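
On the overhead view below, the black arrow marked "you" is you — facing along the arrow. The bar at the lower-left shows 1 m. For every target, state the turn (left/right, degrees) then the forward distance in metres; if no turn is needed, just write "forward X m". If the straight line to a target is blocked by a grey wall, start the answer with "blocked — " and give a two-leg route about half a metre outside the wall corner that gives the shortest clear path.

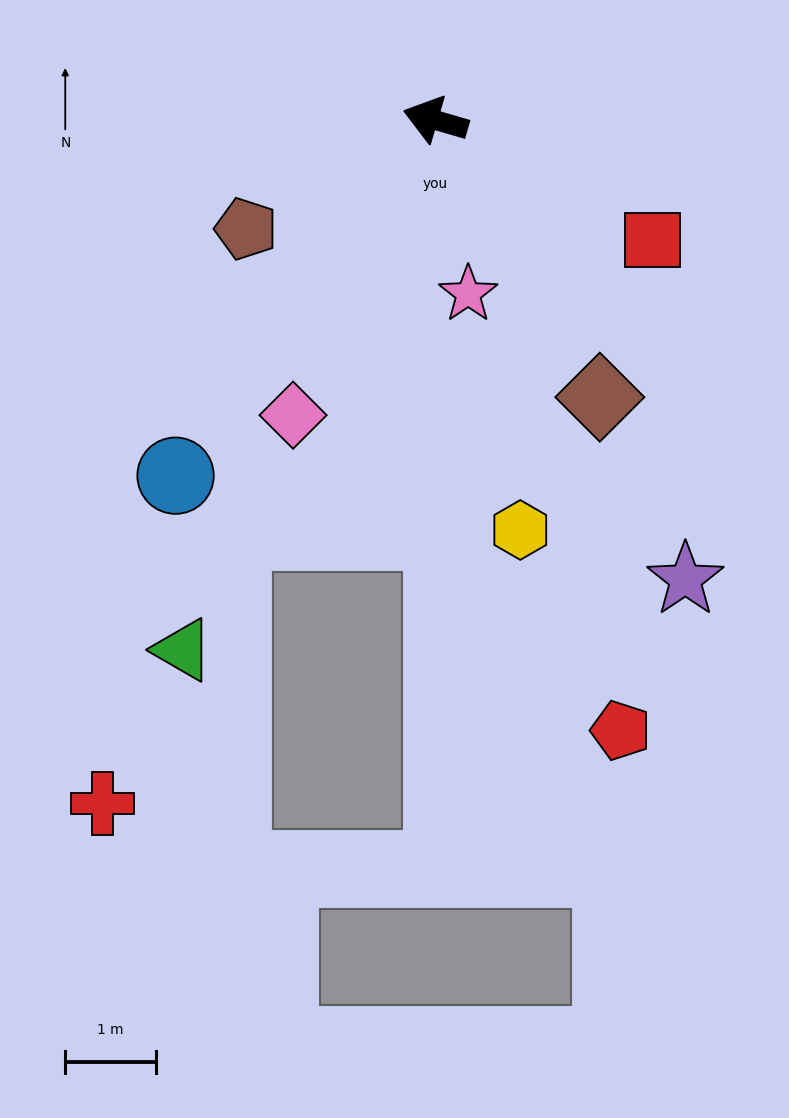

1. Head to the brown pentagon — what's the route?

turn left 46°, forward 2.4 m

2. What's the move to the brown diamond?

turn left 137°, forward 3.6 m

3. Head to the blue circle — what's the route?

turn left 70°, forward 4.9 m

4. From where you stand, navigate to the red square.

turn left 167°, forward 2.7 m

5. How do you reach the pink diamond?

turn left 81°, forward 3.6 m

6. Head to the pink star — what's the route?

turn left 117°, forward 2.0 m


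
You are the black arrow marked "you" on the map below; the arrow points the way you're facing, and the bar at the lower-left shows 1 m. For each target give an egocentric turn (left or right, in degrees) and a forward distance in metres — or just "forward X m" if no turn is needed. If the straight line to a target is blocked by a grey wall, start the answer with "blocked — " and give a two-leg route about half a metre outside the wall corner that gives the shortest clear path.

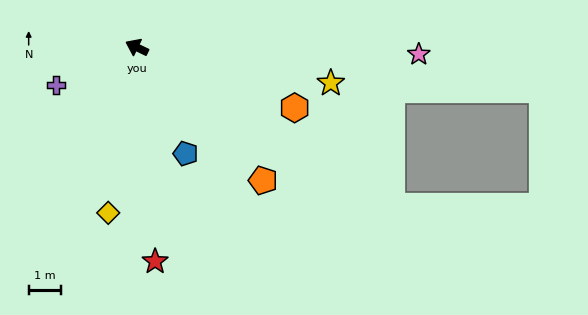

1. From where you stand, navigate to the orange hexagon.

turn right 175°, forward 5.1 m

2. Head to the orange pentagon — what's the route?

turn left 159°, forward 5.6 m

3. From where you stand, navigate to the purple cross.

turn left 51°, forward 2.7 m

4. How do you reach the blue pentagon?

turn left 140°, forward 3.6 m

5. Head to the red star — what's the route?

turn left 121°, forward 6.5 m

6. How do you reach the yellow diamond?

turn left 106°, forward 5.1 m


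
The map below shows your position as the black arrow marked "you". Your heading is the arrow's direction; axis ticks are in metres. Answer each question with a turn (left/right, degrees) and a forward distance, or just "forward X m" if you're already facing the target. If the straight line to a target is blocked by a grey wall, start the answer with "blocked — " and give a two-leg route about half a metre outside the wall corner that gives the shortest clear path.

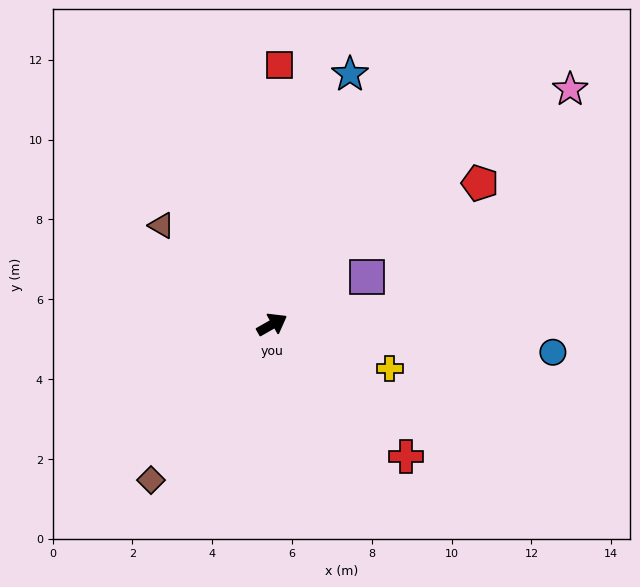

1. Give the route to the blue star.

turn left 43°, forward 6.6 m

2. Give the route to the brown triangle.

turn left 109°, forward 3.7 m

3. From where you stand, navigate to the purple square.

turn right 3°, forward 2.7 m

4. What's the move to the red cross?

turn right 74°, forward 4.7 m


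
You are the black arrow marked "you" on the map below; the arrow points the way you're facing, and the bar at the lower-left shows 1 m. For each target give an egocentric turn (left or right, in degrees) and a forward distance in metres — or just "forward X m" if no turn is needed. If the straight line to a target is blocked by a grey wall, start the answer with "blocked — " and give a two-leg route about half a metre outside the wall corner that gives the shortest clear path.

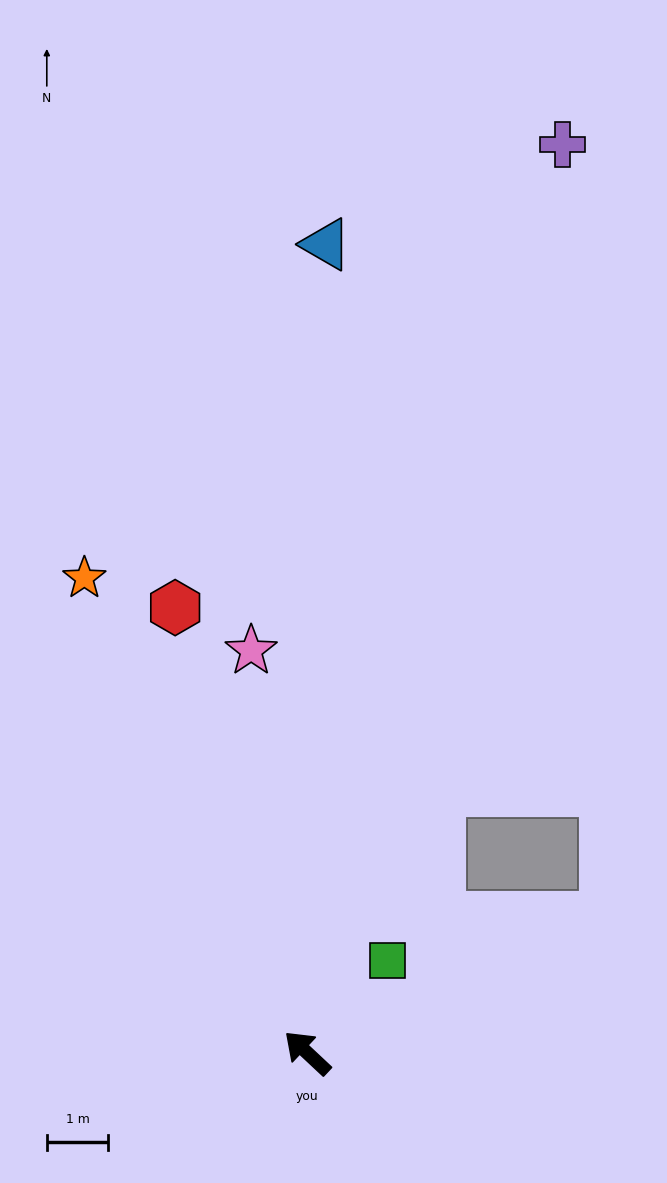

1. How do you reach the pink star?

turn right 39°, forward 6.6 m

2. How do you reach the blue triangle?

turn right 48°, forward 13.1 m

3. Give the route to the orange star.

turn right 22°, forward 8.5 m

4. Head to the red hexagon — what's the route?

turn right 30°, forward 7.5 m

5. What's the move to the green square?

turn right 88°, forward 2.0 m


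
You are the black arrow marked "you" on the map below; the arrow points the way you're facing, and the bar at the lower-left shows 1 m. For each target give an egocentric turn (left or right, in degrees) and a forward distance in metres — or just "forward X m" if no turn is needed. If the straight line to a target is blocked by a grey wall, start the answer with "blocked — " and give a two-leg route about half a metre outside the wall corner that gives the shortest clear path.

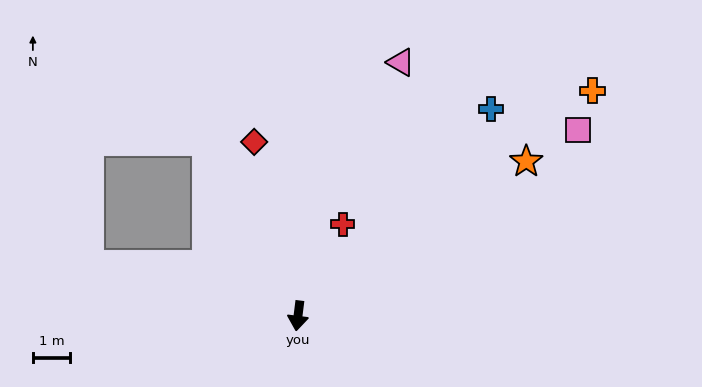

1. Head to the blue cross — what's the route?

turn left 144°, forward 7.6 m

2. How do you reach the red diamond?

turn right 159°, forward 4.8 m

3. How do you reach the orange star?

turn left 131°, forward 7.4 m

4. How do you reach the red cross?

turn left 161°, forward 2.7 m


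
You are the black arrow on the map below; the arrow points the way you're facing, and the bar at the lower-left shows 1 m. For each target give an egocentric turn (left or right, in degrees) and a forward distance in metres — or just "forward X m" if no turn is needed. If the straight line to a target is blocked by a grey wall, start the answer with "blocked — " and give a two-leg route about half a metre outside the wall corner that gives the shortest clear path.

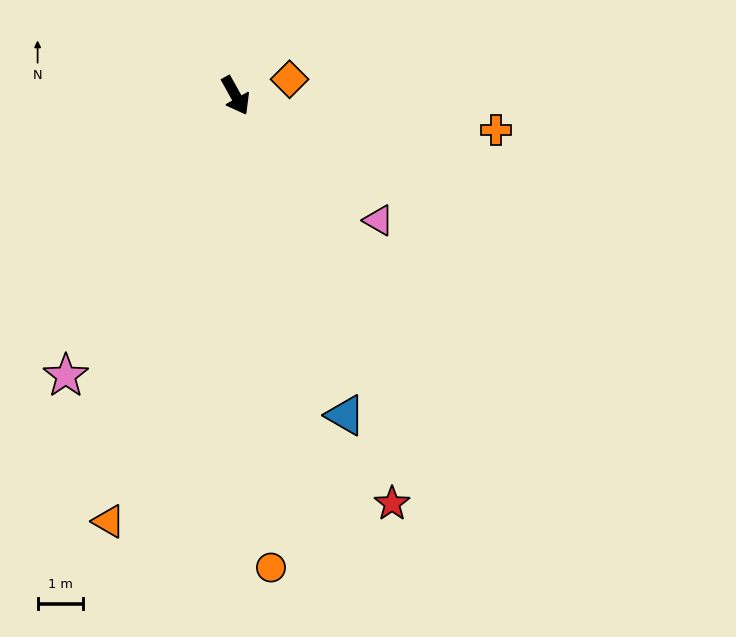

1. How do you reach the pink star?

turn right 60°, forward 7.2 m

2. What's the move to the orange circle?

turn right 25°, forward 10.4 m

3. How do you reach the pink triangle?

turn left 20°, forward 4.2 m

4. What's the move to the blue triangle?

turn right 10°, forward 7.4 m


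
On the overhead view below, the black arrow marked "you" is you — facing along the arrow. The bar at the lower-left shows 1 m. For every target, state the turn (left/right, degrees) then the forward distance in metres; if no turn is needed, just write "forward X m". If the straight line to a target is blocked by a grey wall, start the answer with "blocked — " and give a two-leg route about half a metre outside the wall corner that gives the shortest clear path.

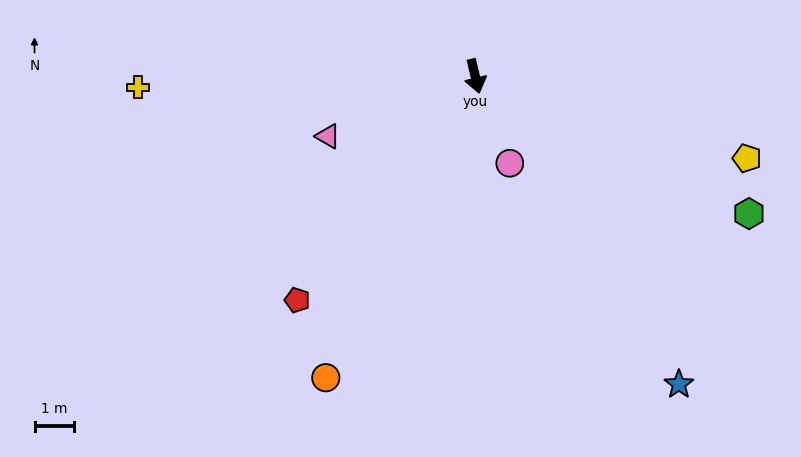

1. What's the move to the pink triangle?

turn right 81°, forward 4.0 m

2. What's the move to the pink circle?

turn left 8°, forward 2.4 m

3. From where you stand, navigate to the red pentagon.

turn right 52°, forward 7.3 m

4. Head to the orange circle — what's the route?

turn right 40°, forward 8.5 m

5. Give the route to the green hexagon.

turn left 50°, forward 7.8 m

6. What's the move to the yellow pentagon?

turn left 60°, forward 7.2 m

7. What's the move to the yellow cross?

turn right 101°, forward 8.6 m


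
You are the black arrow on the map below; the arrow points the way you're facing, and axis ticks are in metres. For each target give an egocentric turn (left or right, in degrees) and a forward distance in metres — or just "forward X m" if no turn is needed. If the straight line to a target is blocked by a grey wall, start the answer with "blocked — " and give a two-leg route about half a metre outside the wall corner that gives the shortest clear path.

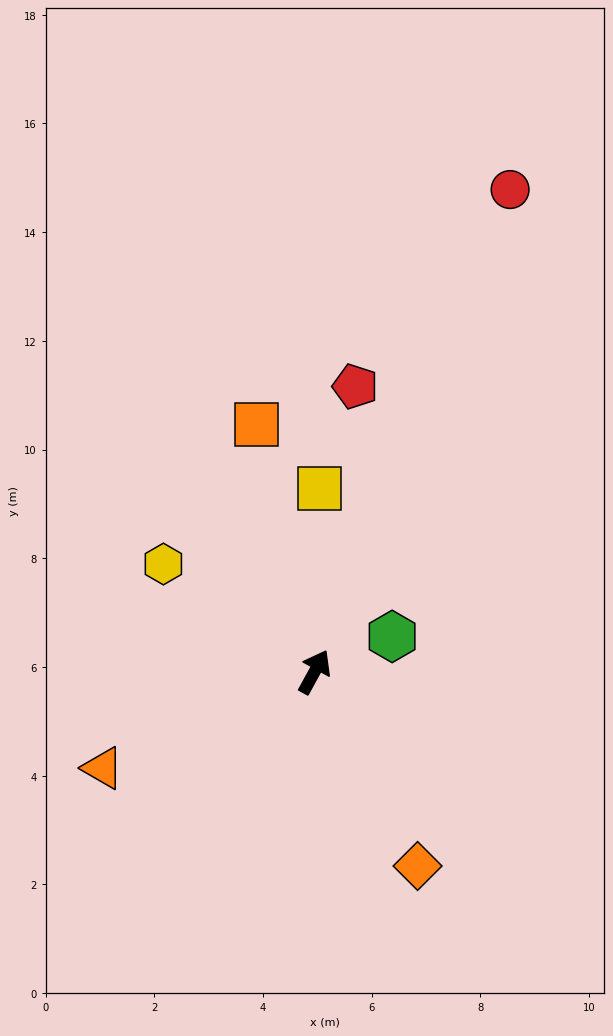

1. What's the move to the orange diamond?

turn right 123°, forward 4.0 m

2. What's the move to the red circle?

turn left 7°, forward 9.6 m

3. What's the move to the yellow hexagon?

turn left 83°, forward 3.4 m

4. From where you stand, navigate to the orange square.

turn left 42°, forward 4.7 m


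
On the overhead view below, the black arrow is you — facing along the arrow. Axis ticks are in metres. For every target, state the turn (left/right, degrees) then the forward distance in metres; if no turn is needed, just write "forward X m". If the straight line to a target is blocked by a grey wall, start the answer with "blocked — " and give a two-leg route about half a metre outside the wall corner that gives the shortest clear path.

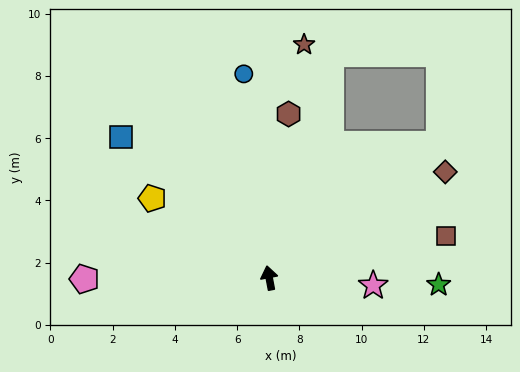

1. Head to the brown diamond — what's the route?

turn right 70°, forward 6.6 m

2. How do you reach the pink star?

turn right 105°, forward 3.4 m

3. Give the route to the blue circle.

turn right 4°, forward 6.6 m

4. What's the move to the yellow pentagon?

turn left 45°, forward 4.5 m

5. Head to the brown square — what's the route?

turn right 87°, forward 5.8 m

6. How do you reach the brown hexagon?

turn right 18°, forward 5.3 m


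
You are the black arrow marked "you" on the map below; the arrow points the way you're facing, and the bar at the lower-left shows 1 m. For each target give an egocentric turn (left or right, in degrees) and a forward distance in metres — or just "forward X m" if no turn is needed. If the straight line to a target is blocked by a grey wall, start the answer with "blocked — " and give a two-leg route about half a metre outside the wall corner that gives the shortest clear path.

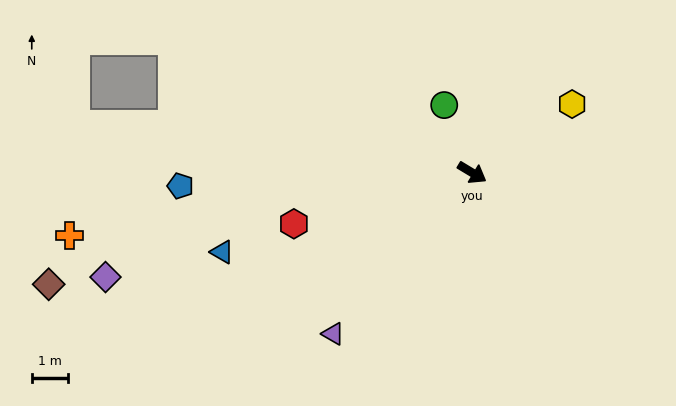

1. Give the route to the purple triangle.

turn right 100°, forward 5.8 m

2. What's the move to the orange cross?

turn right 140°, forward 11.2 m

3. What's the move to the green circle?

turn left 144°, forward 2.0 m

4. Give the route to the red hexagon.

turn right 133°, forward 5.1 m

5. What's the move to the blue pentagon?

turn right 146°, forward 8.0 m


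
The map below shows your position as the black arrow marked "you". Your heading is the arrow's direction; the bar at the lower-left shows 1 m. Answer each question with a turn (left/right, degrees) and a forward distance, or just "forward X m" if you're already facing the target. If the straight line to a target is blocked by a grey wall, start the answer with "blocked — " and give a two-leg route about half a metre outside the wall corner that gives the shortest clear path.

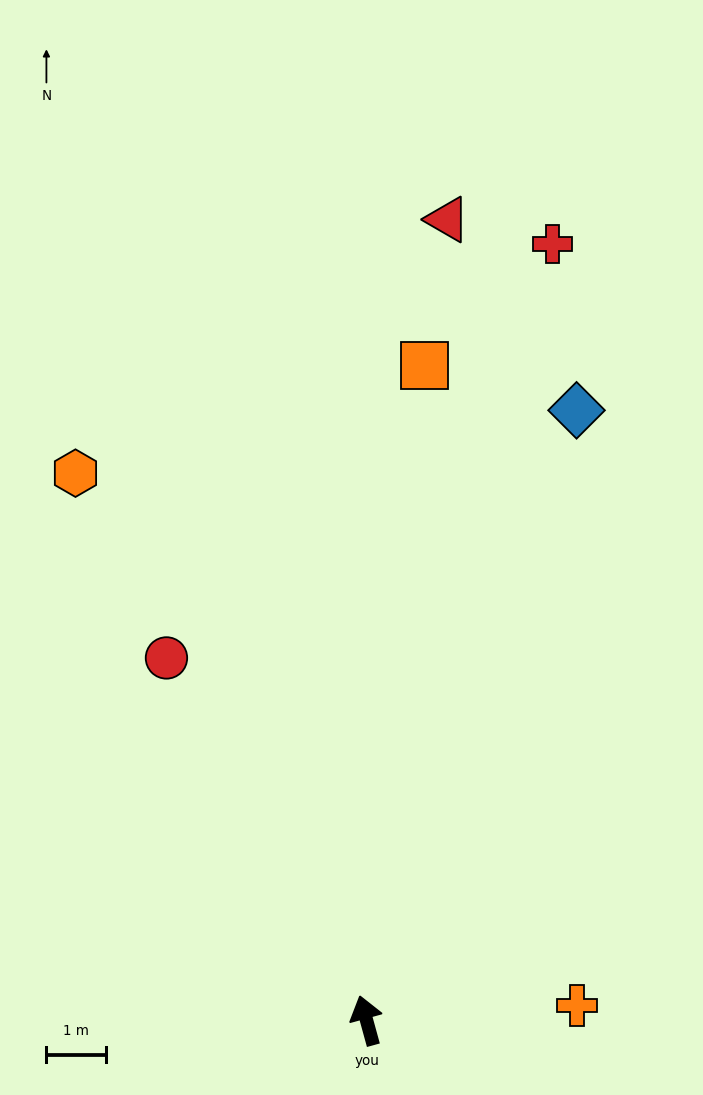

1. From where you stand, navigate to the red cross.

turn right 29°, forward 13.5 m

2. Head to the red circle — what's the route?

turn left 14°, forward 7.0 m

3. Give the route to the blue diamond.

turn right 34°, forward 10.9 m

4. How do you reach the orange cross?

turn right 101°, forward 3.6 m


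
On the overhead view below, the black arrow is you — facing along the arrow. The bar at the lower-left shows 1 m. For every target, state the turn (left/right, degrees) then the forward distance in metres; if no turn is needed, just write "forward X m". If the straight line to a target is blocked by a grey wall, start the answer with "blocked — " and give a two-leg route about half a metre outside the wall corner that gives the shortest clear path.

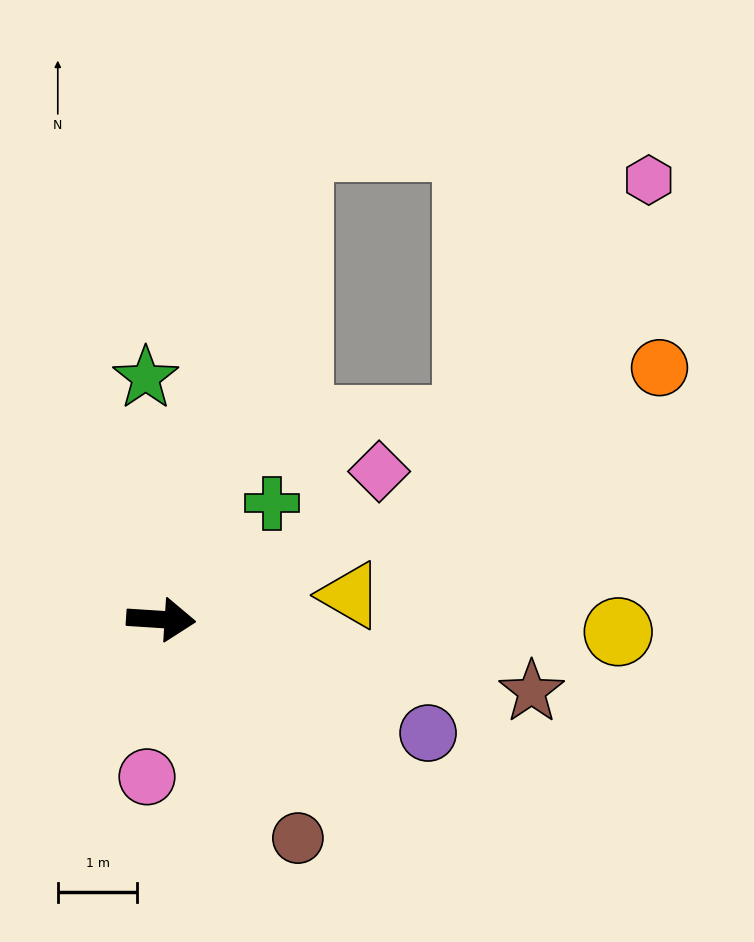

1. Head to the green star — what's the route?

turn left 97°, forward 3.0 m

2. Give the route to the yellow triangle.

turn left 11°, forward 2.4 m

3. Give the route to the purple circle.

turn right 19°, forward 3.6 m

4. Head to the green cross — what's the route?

turn left 50°, forward 2.0 m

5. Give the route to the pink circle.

turn right 91°, forward 2.0 m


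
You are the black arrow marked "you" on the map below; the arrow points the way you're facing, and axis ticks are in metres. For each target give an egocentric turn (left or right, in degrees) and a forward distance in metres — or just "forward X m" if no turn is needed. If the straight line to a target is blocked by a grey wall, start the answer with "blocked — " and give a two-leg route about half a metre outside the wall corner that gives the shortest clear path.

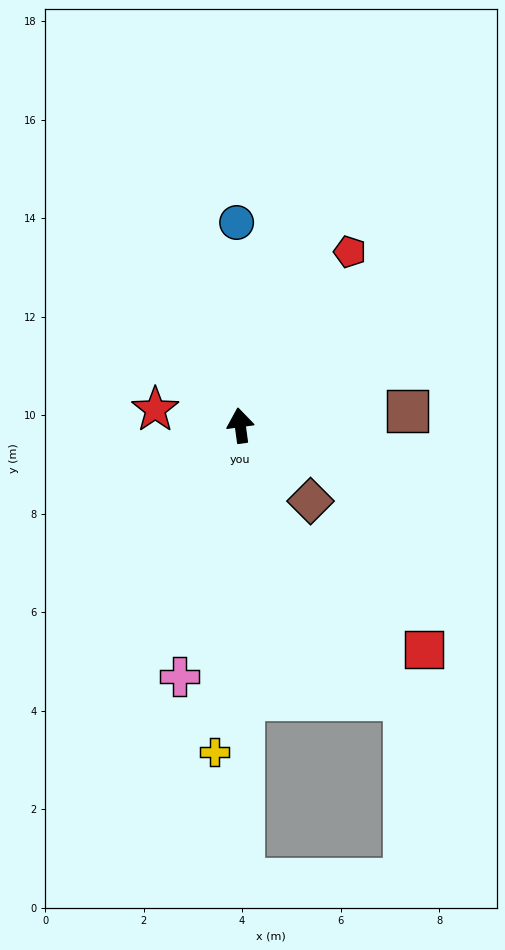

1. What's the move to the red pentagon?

turn right 40°, forward 4.2 m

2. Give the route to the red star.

turn left 72°, forward 1.8 m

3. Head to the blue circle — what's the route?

turn right 7°, forward 4.1 m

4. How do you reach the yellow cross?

turn left 168°, forward 6.7 m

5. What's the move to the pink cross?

turn left 159°, forward 5.2 m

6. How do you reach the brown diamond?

turn right 145°, forward 2.1 m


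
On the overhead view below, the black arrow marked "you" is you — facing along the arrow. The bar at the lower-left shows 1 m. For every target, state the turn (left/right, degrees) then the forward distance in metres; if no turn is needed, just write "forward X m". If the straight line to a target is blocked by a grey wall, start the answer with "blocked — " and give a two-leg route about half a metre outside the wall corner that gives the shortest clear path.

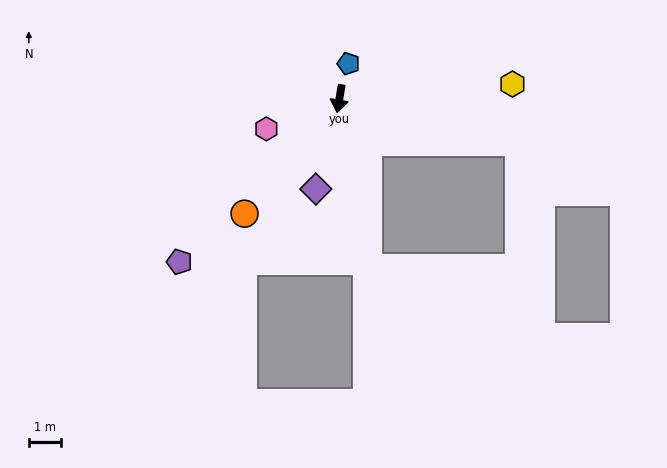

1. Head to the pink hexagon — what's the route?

turn right 58°, forward 2.4 m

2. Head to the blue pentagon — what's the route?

turn left 175°, forward 1.1 m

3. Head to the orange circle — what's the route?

turn right 30°, forward 4.6 m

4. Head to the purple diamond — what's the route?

turn right 5°, forward 2.9 m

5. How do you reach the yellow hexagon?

turn left 104°, forward 5.3 m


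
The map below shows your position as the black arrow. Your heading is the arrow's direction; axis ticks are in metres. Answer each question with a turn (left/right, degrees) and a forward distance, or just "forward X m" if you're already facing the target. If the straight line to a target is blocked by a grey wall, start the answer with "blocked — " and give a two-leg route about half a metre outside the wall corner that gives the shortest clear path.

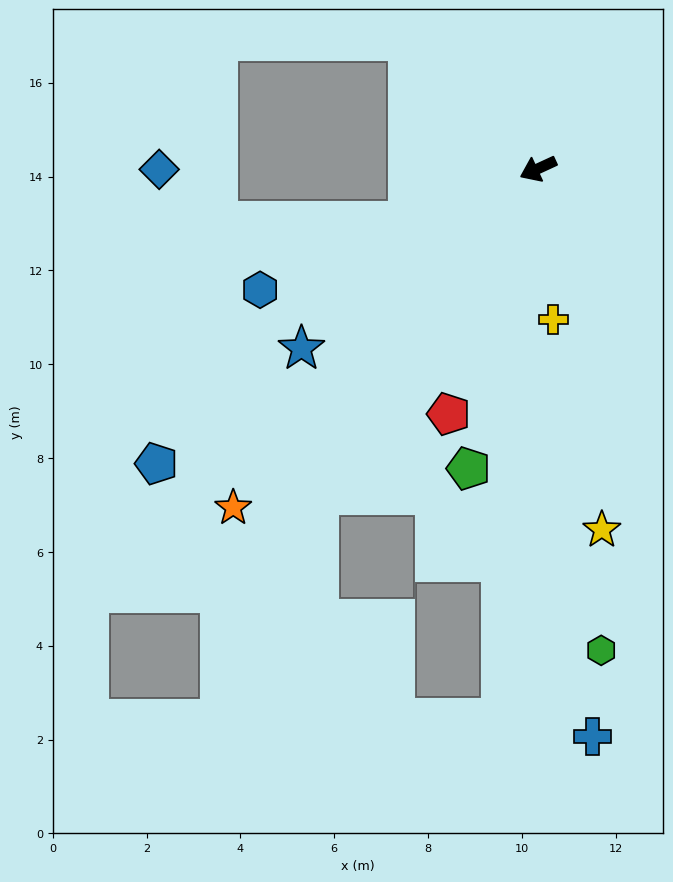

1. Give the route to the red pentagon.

turn left 45°, forward 5.6 m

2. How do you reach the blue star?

turn left 12°, forward 6.3 m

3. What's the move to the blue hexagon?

forward 6.5 m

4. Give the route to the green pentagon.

turn left 52°, forward 6.6 m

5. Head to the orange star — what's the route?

turn left 23°, forward 9.7 m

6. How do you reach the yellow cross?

turn left 71°, forward 3.2 m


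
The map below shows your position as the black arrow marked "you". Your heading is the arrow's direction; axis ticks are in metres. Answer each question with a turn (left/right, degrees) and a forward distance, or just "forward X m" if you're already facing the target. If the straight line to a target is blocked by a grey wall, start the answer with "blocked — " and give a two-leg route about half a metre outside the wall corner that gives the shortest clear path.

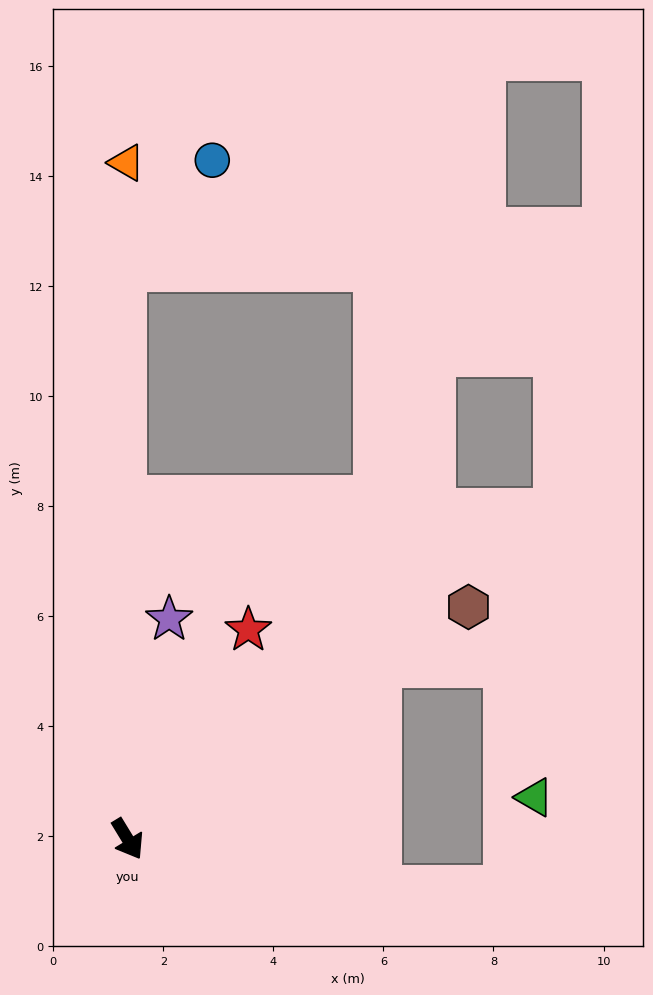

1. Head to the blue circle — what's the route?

blocked — turn left 149°, forward 10.4 m, then turn right 40°, forward 2.6 m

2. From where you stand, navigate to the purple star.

turn left 138°, forward 4.1 m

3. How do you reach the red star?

turn left 119°, forward 4.4 m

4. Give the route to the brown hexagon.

turn left 93°, forward 7.5 m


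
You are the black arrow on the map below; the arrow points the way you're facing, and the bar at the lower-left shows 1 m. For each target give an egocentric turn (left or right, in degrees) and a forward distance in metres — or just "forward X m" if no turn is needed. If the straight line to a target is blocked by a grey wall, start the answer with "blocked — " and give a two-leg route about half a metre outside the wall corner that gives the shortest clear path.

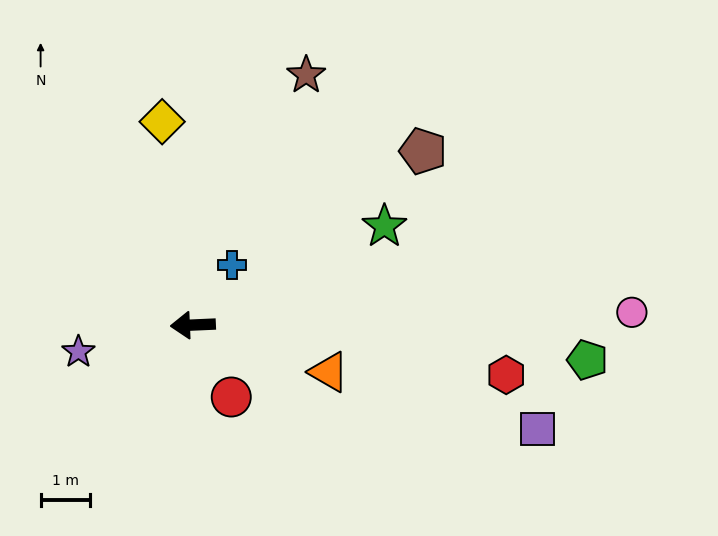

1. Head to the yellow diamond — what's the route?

turn right 84°, forward 4.2 m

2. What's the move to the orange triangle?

turn left 158°, forward 2.9 m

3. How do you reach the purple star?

turn left 11°, forward 2.4 m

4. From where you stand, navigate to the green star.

turn right 155°, forward 4.4 m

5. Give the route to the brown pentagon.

turn right 145°, forward 5.9 m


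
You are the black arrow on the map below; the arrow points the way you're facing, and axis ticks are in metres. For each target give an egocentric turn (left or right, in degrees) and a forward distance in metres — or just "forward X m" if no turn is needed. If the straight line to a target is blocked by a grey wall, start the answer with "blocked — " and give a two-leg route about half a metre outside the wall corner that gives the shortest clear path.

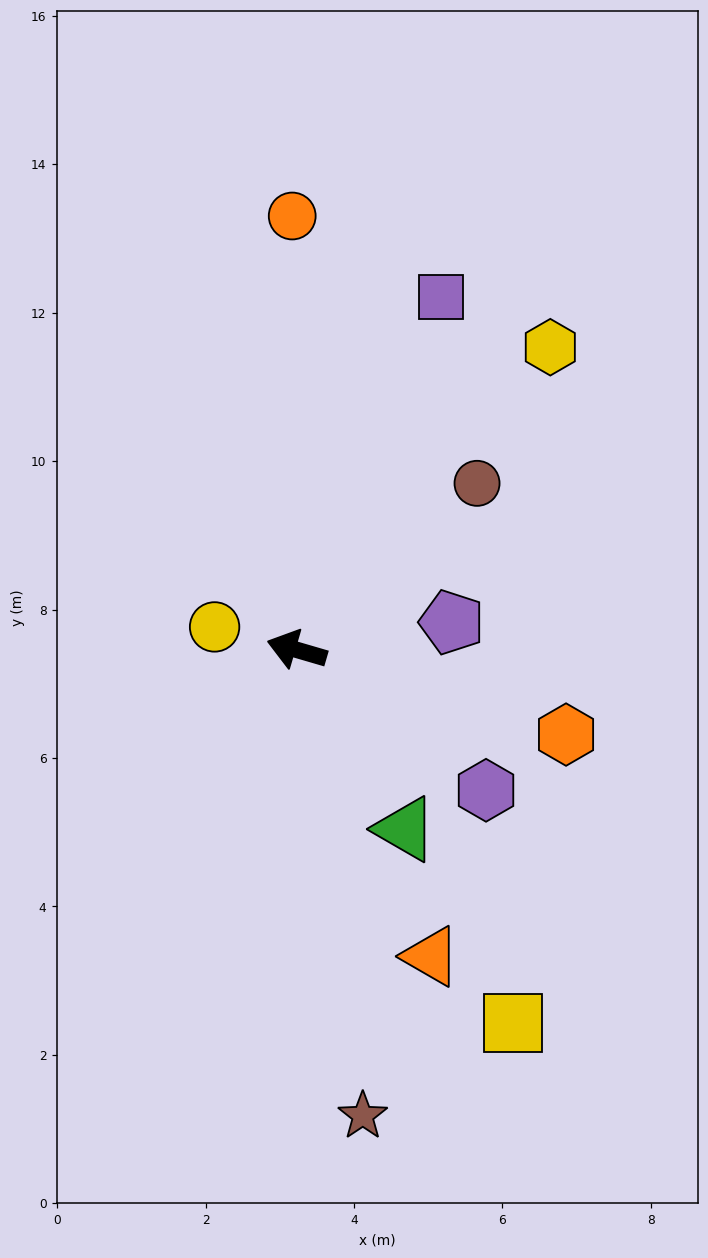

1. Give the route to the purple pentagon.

turn right 154°, forward 2.1 m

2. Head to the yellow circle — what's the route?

forward 1.1 m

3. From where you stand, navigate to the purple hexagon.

turn left 160°, forward 3.2 m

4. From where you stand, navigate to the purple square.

turn right 96°, forward 5.1 m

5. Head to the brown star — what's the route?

turn left 114°, forward 6.3 m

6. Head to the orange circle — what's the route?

turn right 73°, forward 5.8 m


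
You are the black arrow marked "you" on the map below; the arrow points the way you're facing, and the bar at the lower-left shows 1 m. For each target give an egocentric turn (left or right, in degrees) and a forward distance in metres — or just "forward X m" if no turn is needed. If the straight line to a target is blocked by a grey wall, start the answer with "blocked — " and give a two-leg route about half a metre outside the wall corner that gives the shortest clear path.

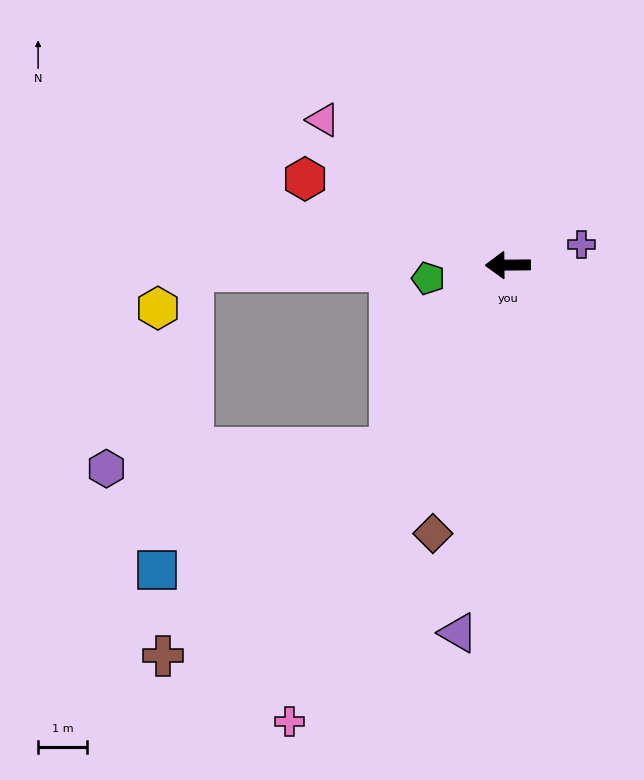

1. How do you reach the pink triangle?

turn right 39°, forward 4.8 m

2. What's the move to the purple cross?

turn right 165°, forward 1.6 m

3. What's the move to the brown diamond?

turn left 74°, forward 5.8 m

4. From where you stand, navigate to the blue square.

blocked — turn left 57°, forward 4.5 m, then turn right 30°, forward 5.4 m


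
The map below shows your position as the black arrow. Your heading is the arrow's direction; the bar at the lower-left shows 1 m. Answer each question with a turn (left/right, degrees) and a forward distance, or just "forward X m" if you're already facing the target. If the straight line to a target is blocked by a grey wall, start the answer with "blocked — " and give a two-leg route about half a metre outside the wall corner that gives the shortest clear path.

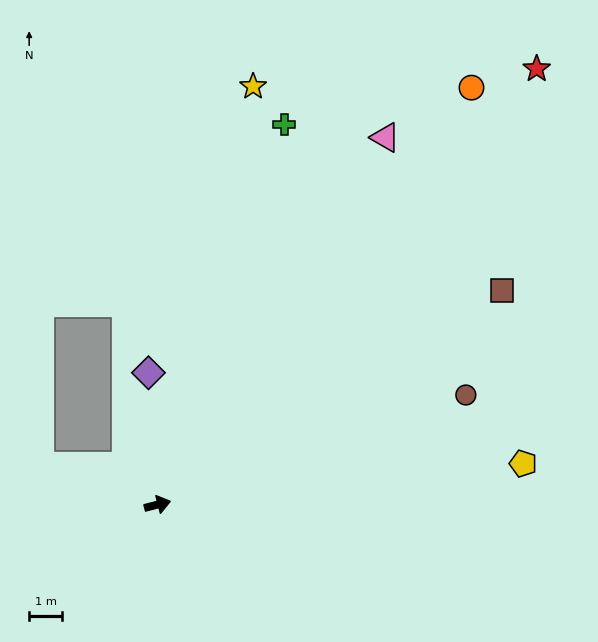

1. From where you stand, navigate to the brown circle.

turn left 5°, forward 9.8 m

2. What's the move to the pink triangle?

turn left 44°, forward 13.0 m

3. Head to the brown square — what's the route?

turn left 17°, forward 12.2 m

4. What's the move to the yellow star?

turn left 63°, forward 12.9 m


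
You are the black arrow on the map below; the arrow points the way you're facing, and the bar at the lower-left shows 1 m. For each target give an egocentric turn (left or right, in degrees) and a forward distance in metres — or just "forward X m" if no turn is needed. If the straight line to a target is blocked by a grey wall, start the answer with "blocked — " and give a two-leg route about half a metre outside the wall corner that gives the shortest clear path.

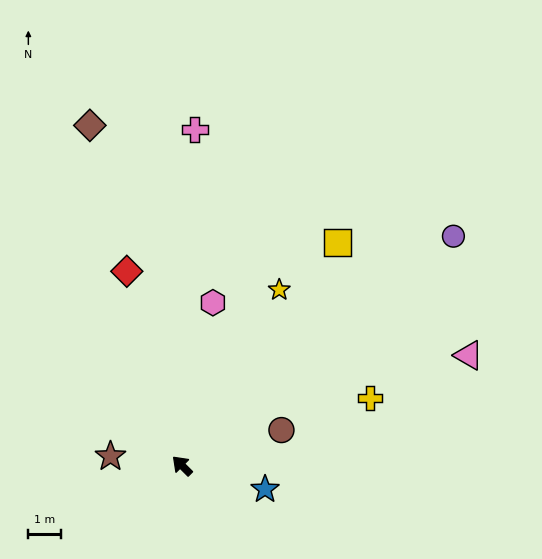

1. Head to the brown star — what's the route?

turn left 37°, forward 2.2 m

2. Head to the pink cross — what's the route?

turn right 47°, forward 10.3 m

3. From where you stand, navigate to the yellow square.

turn right 80°, forward 8.4 m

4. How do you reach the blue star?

turn right 151°, forward 2.7 m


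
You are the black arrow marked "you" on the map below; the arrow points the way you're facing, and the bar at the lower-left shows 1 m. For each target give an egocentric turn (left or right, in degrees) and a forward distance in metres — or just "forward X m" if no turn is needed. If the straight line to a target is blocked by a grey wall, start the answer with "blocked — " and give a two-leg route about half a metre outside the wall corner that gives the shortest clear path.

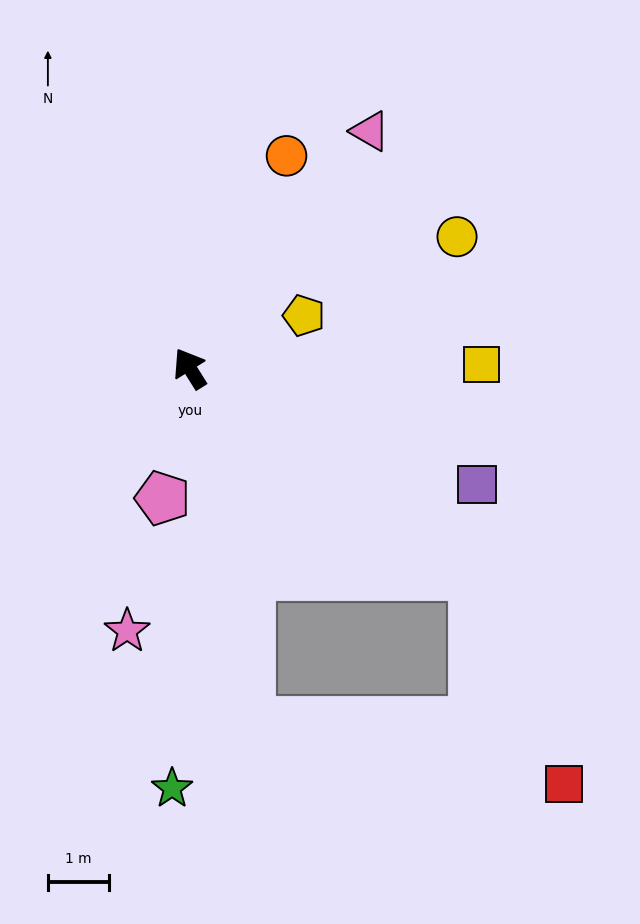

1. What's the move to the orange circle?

turn right 56°, forward 3.8 m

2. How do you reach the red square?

blocked — turn right 158°, forward 5.7 m, then turn right 31°, forward 3.7 m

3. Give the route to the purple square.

turn right 144°, forward 5.0 m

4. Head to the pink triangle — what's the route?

turn right 69°, forward 4.9 m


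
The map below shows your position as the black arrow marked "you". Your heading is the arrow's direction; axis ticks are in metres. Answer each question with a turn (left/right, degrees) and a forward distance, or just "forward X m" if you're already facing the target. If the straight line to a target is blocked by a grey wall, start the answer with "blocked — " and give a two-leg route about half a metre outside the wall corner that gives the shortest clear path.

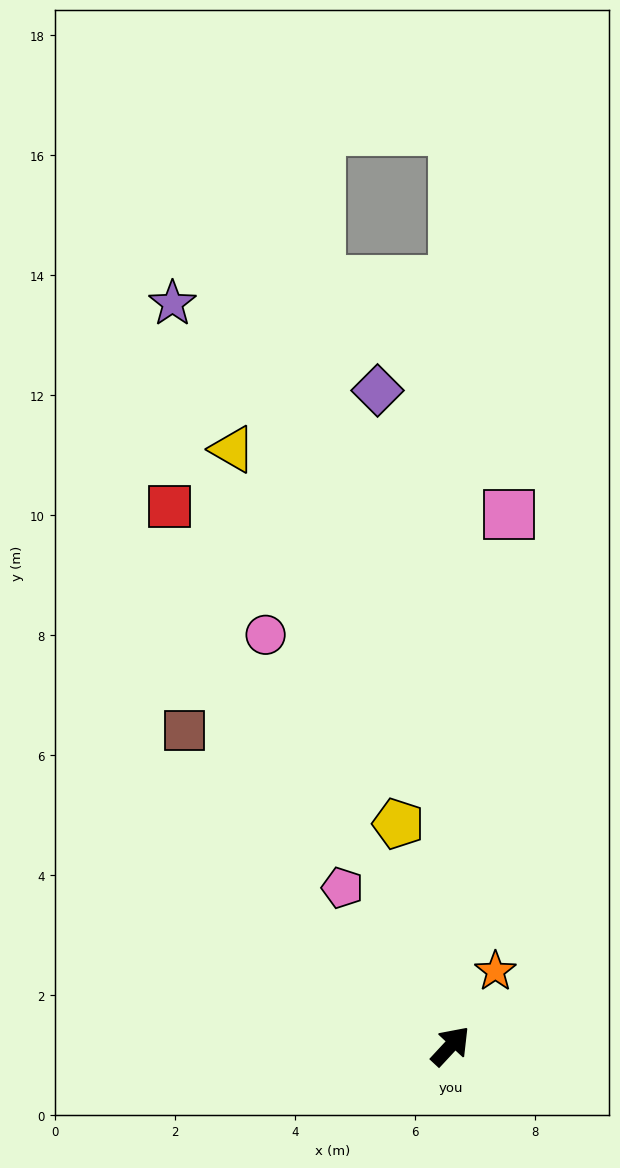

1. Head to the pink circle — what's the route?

turn left 67°, forward 7.5 m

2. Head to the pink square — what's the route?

turn left 37°, forward 8.9 m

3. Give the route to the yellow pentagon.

turn left 56°, forward 3.8 m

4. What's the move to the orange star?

turn left 12°, forward 1.5 m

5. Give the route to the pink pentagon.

turn left 77°, forward 3.2 m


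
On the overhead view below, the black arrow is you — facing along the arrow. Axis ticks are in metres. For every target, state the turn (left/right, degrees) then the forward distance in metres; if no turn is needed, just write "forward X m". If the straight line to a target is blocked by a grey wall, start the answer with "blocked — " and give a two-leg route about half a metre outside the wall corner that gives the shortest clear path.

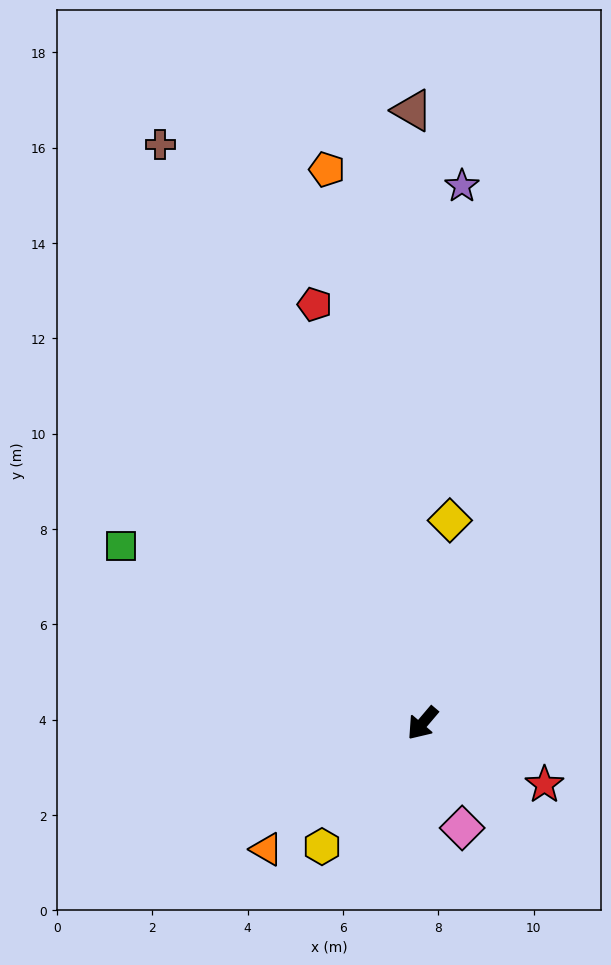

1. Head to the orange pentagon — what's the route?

turn right 130°, forward 11.8 m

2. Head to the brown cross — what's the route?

turn right 115°, forward 13.3 m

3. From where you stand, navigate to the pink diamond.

turn left 61°, forward 2.3 m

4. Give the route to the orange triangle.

turn right 11°, forward 4.2 m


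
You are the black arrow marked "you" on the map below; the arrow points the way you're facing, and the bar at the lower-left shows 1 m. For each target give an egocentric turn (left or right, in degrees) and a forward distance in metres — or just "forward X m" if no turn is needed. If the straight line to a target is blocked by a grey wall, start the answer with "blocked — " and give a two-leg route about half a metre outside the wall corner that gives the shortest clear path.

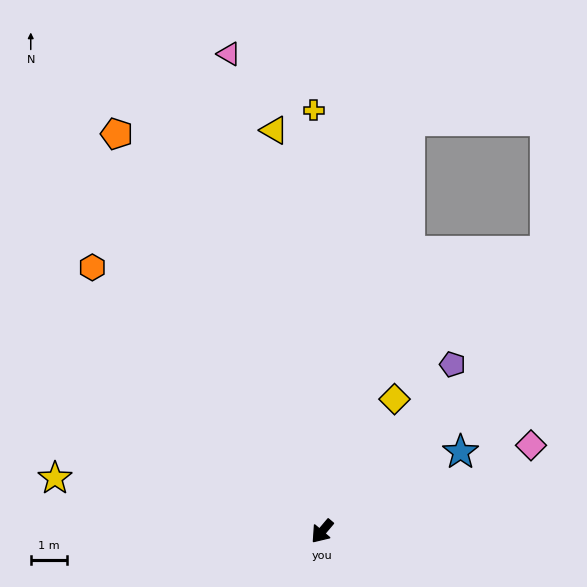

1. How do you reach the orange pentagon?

turn right 112°, forward 12.4 m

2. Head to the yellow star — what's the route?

turn right 61°, forward 7.5 m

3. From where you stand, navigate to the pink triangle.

turn right 129°, forward 13.4 m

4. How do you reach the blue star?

turn left 160°, forward 4.4 m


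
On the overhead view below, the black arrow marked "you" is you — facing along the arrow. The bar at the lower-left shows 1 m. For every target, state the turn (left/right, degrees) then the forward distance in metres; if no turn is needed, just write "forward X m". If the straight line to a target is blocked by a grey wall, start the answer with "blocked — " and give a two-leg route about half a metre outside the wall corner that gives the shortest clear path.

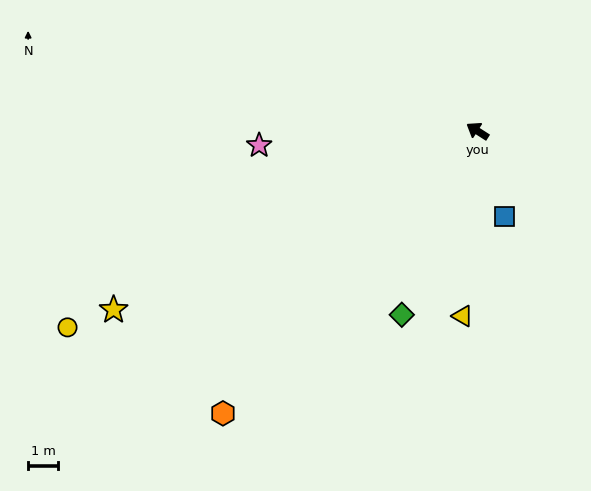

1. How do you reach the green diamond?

turn left 100°, forward 6.7 m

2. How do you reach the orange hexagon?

turn left 81°, forward 12.8 m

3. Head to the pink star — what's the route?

turn left 36°, forward 7.4 m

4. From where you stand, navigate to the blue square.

turn left 140°, forward 3.0 m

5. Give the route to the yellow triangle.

turn left 118°, forward 6.2 m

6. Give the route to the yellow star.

turn left 59°, forward 13.6 m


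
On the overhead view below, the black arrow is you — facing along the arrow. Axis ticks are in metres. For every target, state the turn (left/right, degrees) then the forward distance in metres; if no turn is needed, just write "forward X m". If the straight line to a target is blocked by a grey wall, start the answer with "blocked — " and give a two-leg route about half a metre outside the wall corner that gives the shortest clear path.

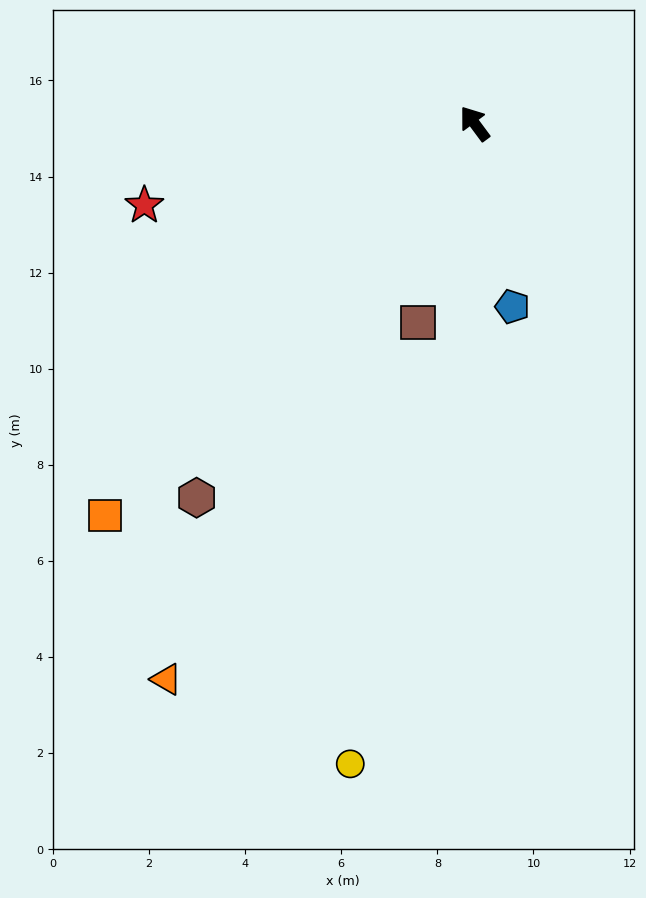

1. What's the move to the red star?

turn left 67°, forward 7.1 m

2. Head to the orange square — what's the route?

turn left 100°, forward 11.2 m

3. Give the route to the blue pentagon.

turn left 155°, forward 3.9 m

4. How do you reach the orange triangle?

turn left 114°, forward 13.2 m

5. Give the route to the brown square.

turn left 128°, forward 4.3 m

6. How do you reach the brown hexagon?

turn left 107°, forward 9.7 m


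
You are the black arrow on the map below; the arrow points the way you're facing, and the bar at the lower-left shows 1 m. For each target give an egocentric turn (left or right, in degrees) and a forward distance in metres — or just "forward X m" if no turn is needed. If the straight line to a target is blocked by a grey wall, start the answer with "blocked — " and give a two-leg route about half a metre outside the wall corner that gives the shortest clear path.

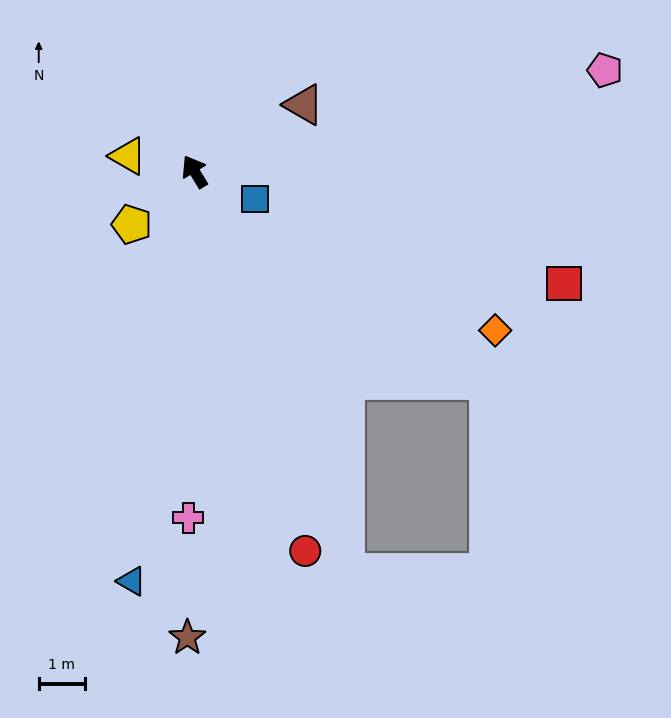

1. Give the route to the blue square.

turn right 146°, forward 1.4 m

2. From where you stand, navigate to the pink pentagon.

turn right 107°, forward 9.2 m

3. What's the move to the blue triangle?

turn left 140°, forward 9.0 m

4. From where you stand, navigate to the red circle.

turn left 165°, forward 8.6 m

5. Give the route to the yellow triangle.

turn left 46°, forward 1.5 m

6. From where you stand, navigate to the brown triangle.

turn right 90°, forward 2.8 m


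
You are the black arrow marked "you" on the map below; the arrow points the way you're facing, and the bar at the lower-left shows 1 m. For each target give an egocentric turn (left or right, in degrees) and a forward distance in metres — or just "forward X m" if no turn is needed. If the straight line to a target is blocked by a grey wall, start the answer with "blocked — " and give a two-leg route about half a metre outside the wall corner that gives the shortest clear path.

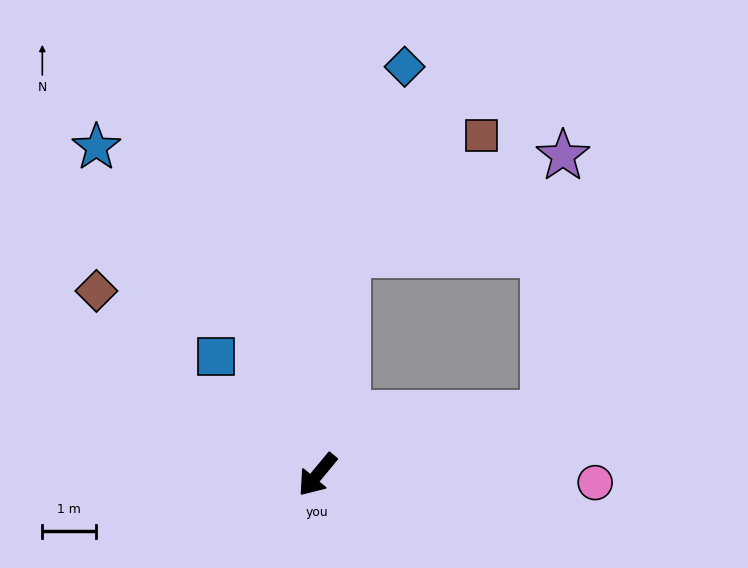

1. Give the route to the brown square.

blocked — turn right 148°, forward 4.1 m, then turn right 41°, forward 3.3 m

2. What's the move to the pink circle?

turn left 128°, forward 5.1 m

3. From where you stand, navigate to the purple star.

blocked — turn right 148°, forward 4.1 m, then turn right 58°, forward 4.4 m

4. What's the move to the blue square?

turn right 100°, forward 2.9 m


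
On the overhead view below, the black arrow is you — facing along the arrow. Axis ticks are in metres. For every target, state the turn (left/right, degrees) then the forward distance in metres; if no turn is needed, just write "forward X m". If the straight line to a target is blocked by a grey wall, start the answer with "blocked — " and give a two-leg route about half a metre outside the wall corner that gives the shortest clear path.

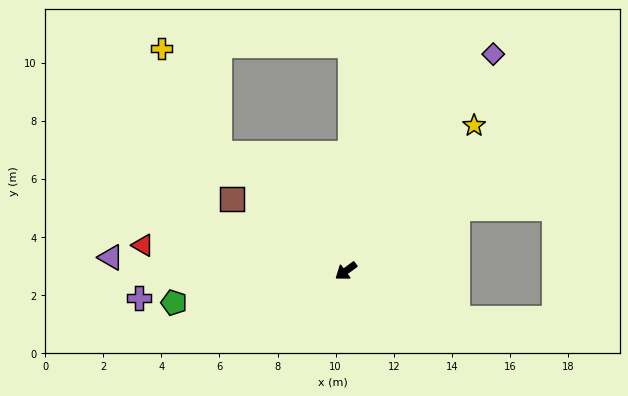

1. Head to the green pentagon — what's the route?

turn right 26°, forward 6.0 m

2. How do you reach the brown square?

turn right 68°, forward 4.6 m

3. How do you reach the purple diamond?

turn right 160°, forward 9.0 m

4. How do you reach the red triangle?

turn right 43°, forward 7.0 m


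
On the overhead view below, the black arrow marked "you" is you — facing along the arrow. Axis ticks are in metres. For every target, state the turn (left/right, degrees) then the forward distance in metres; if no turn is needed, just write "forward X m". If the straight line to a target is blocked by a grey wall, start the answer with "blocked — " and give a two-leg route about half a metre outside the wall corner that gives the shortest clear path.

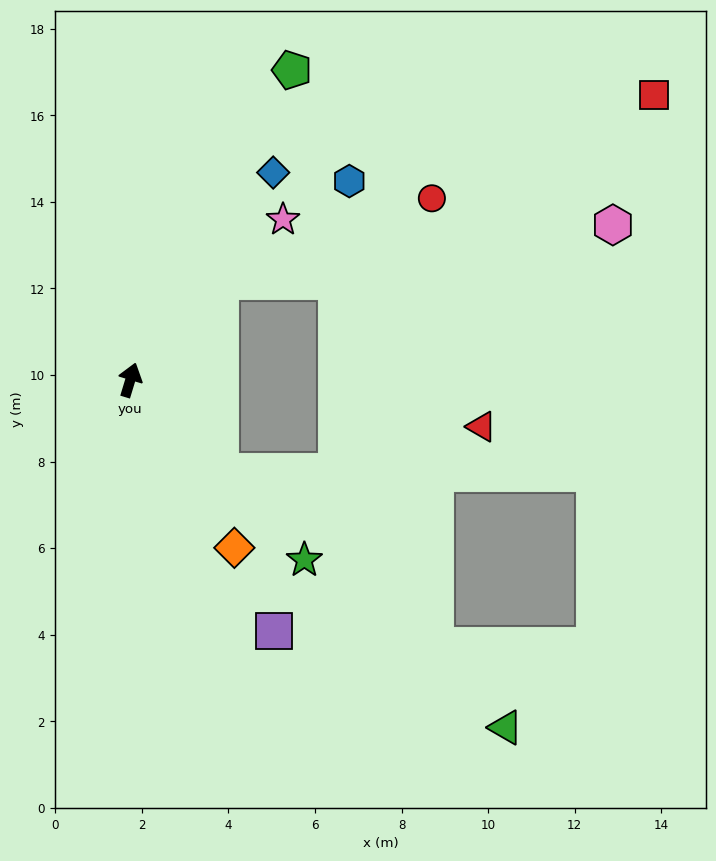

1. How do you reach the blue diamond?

turn right 18°, forward 5.8 m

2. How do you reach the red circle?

blocked — turn right 26°, forward 3.1 m, then turn right 26°, forward 5.2 m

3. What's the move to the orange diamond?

turn right 131°, forward 4.6 m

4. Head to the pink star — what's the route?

turn right 27°, forward 5.1 m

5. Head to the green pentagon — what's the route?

turn right 11°, forward 8.1 m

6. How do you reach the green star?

turn right 119°, forward 5.8 m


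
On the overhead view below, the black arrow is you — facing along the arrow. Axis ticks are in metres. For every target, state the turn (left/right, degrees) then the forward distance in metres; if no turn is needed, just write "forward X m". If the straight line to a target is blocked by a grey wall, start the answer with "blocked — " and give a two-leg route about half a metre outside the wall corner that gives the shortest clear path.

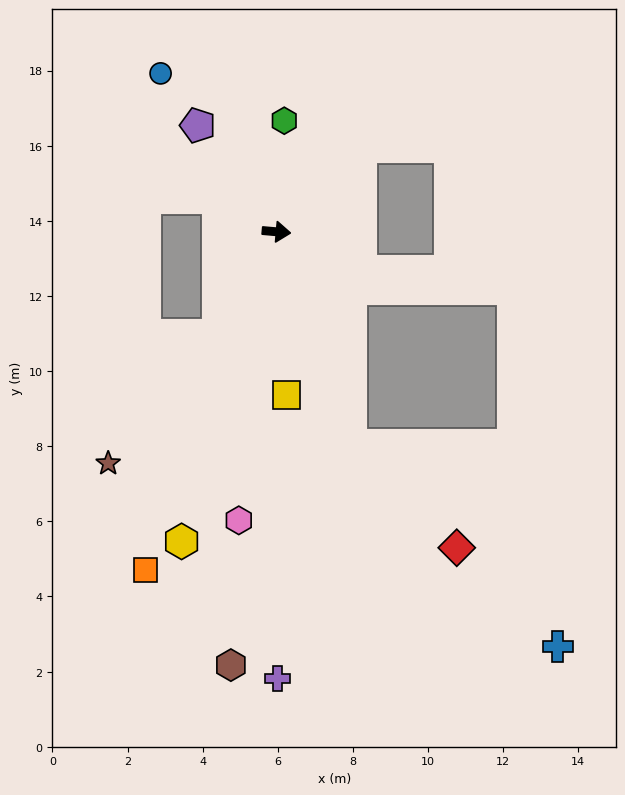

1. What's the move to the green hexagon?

turn left 91°, forward 3.0 m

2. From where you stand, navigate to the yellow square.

turn right 81°, forward 4.3 m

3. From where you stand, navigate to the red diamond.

blocked — turn right 66°, forward 6.0 m, then turn left 27°, forward 3.9 m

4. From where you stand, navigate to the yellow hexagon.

turn right 102°, forward 8.6 m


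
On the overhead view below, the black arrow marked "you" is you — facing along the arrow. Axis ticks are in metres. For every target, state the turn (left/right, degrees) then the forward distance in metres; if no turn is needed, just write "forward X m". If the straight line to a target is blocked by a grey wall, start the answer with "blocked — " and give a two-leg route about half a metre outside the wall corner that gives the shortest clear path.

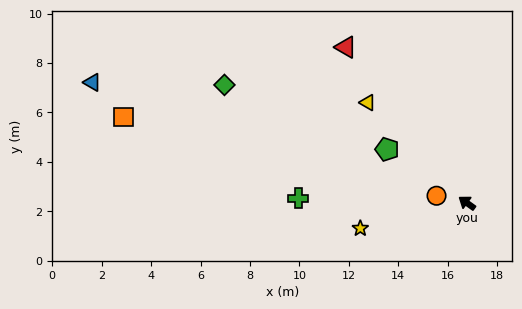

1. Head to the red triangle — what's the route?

turn right 16°, forward 8.0 m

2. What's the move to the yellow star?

turn left 49°, forward 4.4 m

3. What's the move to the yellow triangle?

turn right 9°, forward 5.7 m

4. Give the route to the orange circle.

turn left 23°, forward 1.3 m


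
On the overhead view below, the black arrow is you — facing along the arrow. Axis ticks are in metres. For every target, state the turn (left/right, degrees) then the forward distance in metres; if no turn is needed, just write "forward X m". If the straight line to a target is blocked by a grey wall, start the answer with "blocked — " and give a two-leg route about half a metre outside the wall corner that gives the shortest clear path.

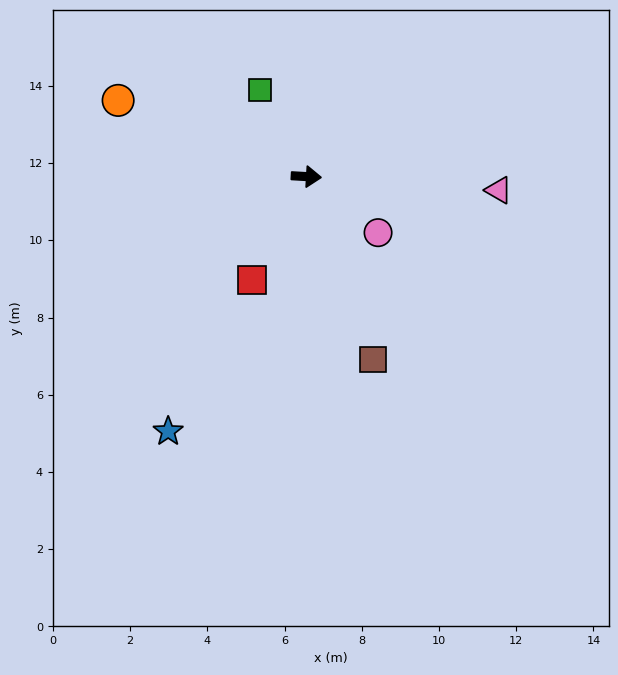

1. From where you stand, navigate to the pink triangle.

forward 5.0 m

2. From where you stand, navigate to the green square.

turn left 121°, forward 2.5 m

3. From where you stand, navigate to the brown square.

turn right 67°, forward 5.0 m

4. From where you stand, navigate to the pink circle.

turn right 35°, forward 2.4 m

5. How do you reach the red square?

turn right 114°, forward 3.0 m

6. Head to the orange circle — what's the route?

turn left 161°, forward 5.3 m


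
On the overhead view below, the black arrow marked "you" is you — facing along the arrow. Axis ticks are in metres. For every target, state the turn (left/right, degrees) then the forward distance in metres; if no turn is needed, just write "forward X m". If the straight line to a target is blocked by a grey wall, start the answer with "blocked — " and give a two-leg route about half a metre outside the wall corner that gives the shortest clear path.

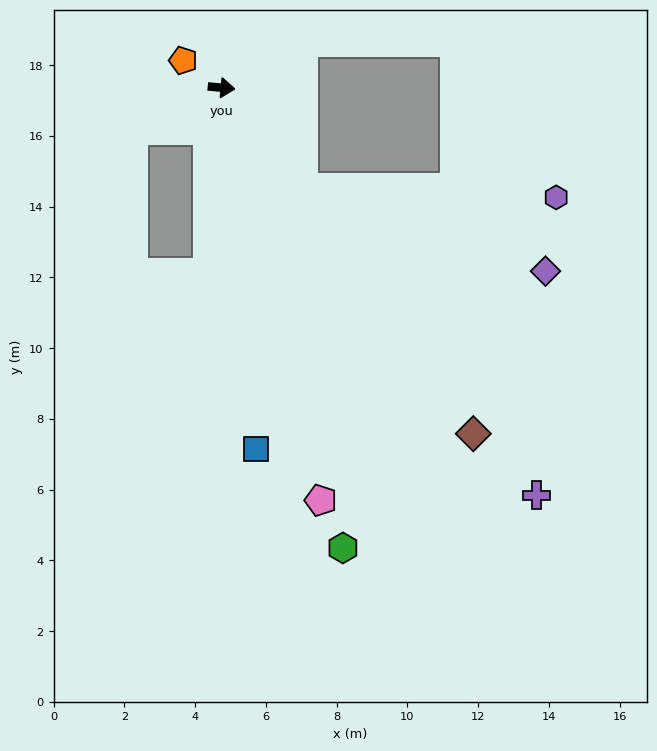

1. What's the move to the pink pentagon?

turn right 71°, forward 12.0 m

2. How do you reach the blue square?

turn right 79°, forward 10.2 m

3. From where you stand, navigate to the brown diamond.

turn right 49°, forward 12.1 m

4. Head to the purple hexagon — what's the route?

blocked — turn right 45°, forward 3.7 m, then turn left 48°, forward 7.2 m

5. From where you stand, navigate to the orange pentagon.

turn left 150°, forward 1.3 m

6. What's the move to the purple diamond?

blocked — turn right 45°, forward 3.7 m, then turn left 32°, forward 7.2 m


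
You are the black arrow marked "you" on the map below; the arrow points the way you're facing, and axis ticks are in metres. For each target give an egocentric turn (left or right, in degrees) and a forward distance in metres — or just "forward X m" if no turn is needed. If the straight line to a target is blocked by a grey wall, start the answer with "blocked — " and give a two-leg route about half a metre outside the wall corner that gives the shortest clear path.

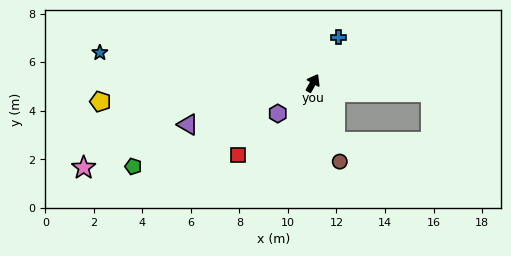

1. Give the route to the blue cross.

forward 2.2 m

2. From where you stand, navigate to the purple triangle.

turn left 138°, forward 5.4 m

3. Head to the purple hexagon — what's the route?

turn left 160°, forward 1.9 m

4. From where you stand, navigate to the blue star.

turn left 111°, forward 8.9 m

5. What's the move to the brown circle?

turn right 132°, forward 3.4 m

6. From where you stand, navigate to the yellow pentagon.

turn left 124°, forward 8.8 m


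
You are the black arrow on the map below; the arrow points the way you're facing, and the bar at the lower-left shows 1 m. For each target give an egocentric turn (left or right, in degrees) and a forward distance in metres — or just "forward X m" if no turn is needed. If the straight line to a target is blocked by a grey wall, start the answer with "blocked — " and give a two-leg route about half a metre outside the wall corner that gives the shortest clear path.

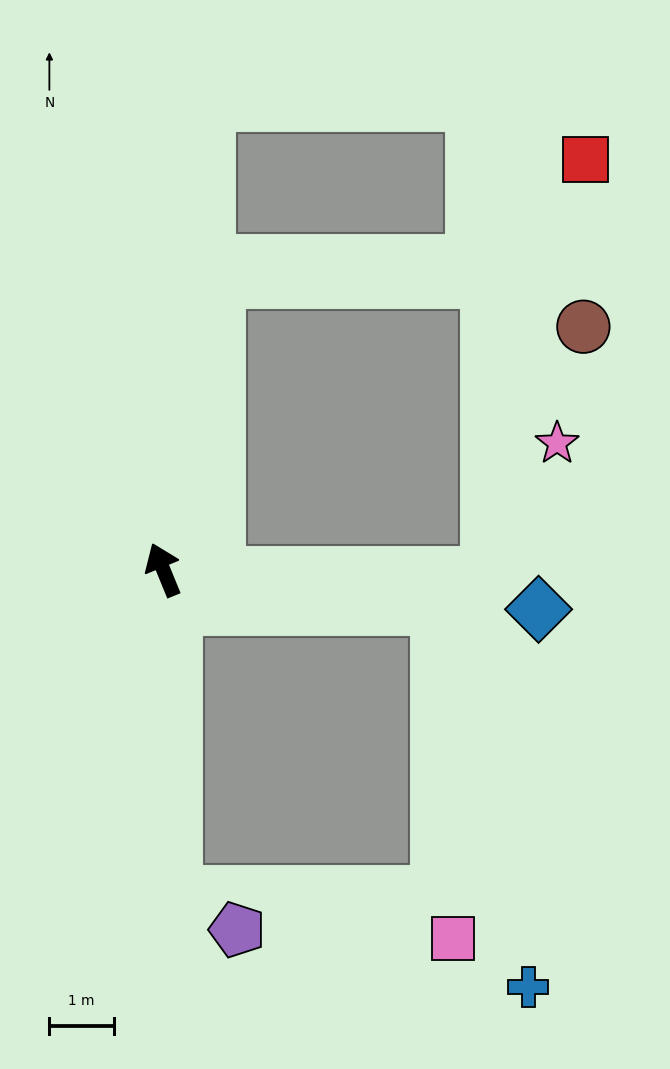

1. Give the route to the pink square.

blocked — turn right 120°, forward 4.3 m, then turn right 80°, forward 5.2 m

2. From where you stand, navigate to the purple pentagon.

blocked — turn left 160°, forward 5.0 m, then turn left 57°, forward 1.1 m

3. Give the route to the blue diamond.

turn right 118°, forward 5.9 m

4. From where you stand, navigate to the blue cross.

blocked — turn right 120°, forward 4.3 m, then turn right 69°, forward 6.1 m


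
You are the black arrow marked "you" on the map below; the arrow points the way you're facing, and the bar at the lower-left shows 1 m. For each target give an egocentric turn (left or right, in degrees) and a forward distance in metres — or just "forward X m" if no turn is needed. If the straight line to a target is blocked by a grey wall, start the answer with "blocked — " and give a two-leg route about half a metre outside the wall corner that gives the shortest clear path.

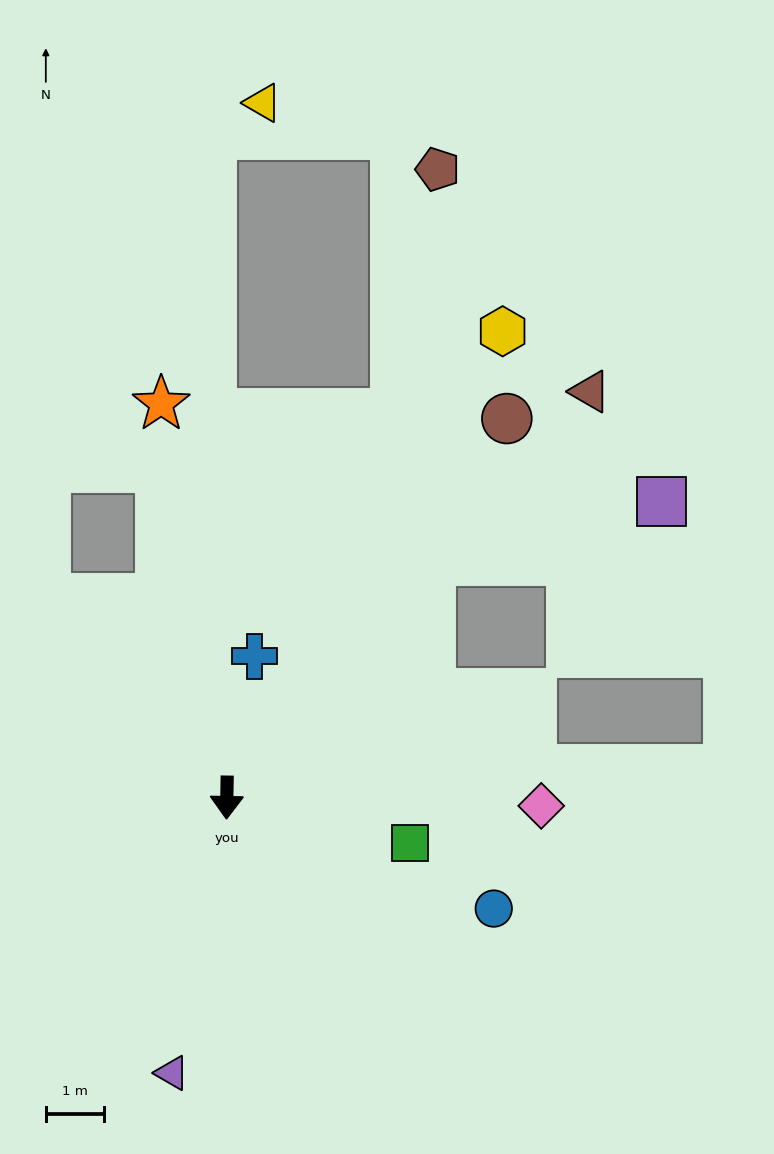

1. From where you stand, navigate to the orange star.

turn right 170°, forward 6.8 m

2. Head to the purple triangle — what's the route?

turn right 10°, forward 4.8 m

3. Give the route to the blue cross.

turn left 170°, forward 2.5 m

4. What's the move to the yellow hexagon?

turn left 150°, forward 9.3 m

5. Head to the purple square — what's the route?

blocked — turn left 140°, forward 5.3 m, then turn right 35°, forward 4.1 m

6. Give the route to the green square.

turn left 77°, forward 3.2 m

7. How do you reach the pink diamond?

turn left 89°, forward 5.4 m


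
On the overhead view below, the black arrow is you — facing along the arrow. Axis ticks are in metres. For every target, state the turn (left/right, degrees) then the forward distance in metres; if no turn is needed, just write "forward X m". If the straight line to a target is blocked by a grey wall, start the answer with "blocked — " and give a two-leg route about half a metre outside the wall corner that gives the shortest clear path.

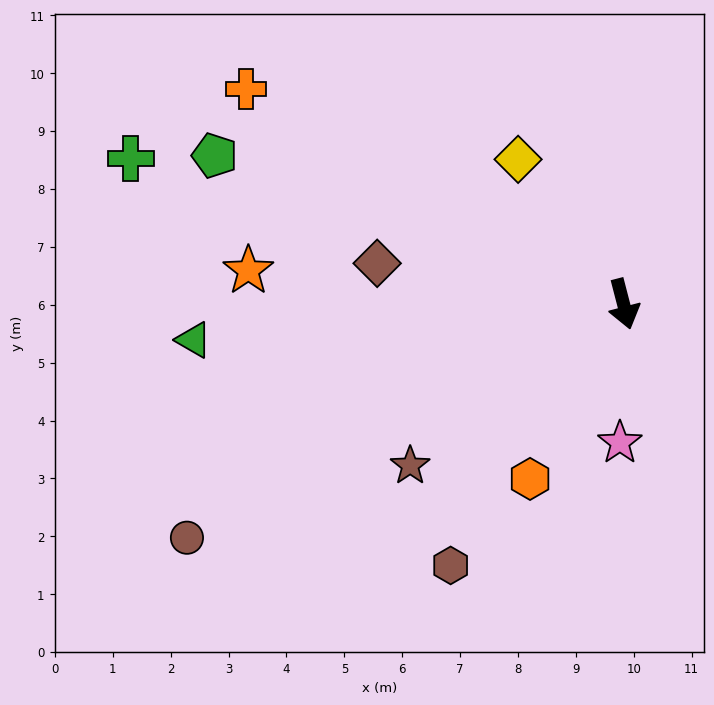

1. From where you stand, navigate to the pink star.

turn right 16°, forward 2.4 m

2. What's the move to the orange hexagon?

turn right 43°, forward 3.4 m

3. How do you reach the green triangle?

turn right 100°, forward 7.5 m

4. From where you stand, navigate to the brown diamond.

turn right 114°, forward 4.3 m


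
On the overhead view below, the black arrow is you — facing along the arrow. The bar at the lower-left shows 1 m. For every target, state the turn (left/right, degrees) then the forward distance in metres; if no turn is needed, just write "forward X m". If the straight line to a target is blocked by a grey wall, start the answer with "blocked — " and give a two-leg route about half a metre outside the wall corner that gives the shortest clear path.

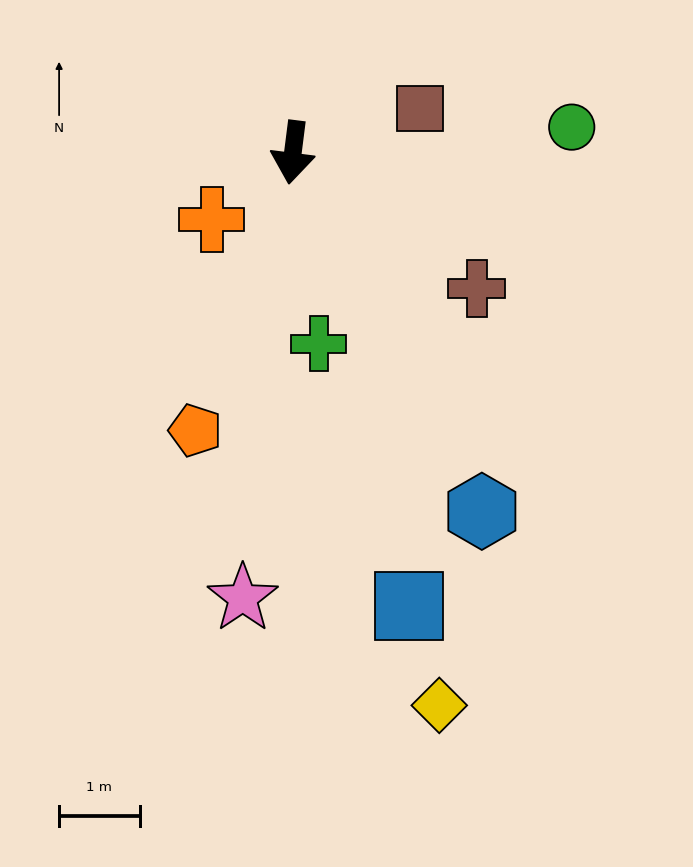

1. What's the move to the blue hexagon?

turn left 35°, forward 5.0 m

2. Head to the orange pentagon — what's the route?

turn right 12°, forward 3.7 m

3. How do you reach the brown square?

turn left 116°, forward 1.7 m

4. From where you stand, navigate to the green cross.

turn left 15°, forward 2.4 m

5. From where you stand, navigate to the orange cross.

turn right 43°, forward 1.3 m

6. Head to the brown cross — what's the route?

turn left 61°, forward 2.8 m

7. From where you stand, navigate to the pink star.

forward 5.6 m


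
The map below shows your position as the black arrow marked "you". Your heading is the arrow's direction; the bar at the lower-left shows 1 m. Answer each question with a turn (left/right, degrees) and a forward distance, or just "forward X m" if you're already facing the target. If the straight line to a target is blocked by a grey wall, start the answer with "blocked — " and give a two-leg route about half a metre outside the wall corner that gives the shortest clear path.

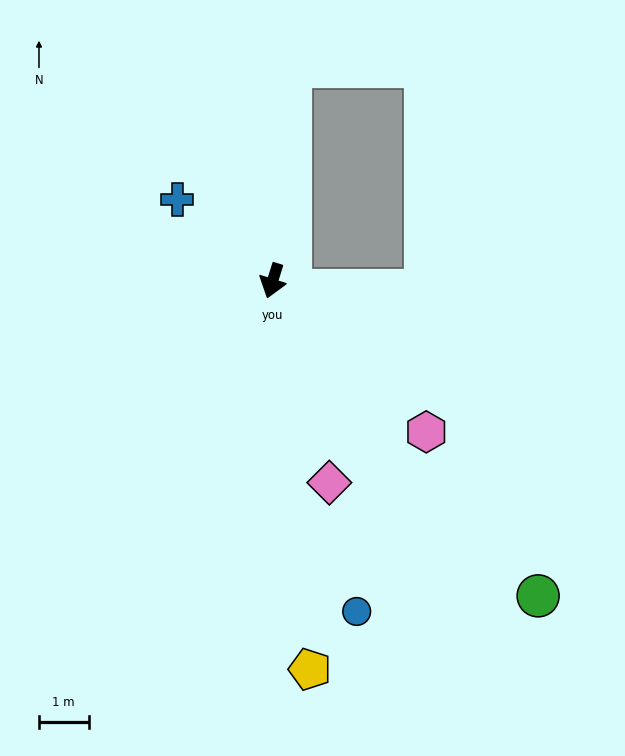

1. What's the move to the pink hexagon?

turn left 63°, forward 4.3 m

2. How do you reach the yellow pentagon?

turn left 23°, forward 7.9 m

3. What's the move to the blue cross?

turn right 113°, forward 2.5 m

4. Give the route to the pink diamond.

turn left 33°, forward 4.2 m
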